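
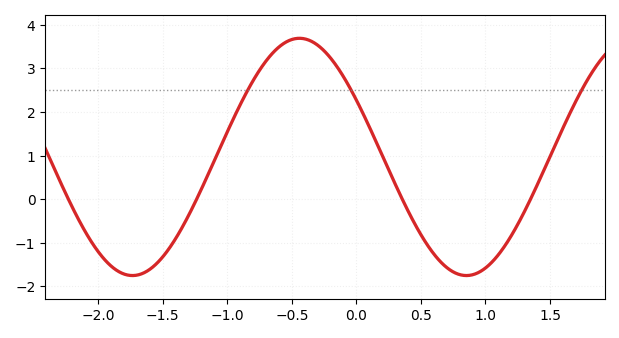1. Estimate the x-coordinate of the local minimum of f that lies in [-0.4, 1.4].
0.852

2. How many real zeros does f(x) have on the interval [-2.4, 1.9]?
4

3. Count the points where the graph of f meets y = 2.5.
3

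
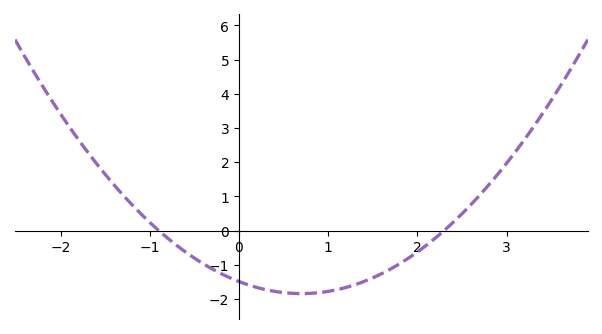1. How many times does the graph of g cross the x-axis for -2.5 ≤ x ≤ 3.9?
2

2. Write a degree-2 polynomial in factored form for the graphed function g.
y = 0.72(x + 0.9)(x - 2.3)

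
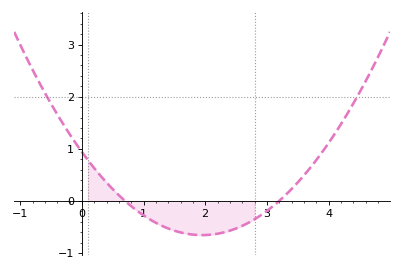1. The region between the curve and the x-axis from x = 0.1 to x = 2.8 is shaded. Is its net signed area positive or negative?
negative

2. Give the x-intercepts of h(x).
0.7, 3.2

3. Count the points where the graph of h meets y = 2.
2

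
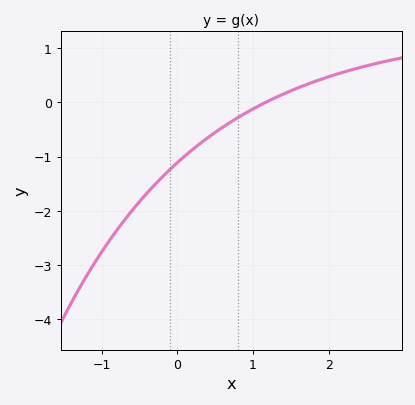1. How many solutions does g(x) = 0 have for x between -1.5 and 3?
1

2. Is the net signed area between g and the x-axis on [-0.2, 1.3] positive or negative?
negative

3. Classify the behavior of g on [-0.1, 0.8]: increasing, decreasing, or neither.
increasing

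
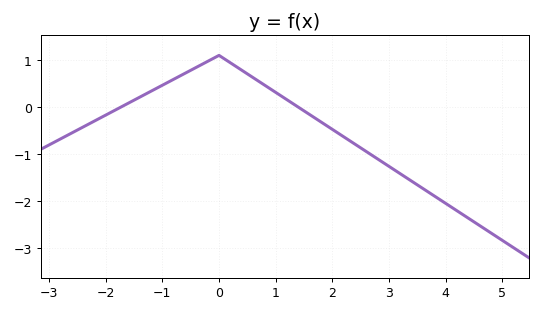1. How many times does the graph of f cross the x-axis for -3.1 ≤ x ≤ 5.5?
2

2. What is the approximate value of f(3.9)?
-2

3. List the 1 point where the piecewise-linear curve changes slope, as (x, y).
(0, 1.1)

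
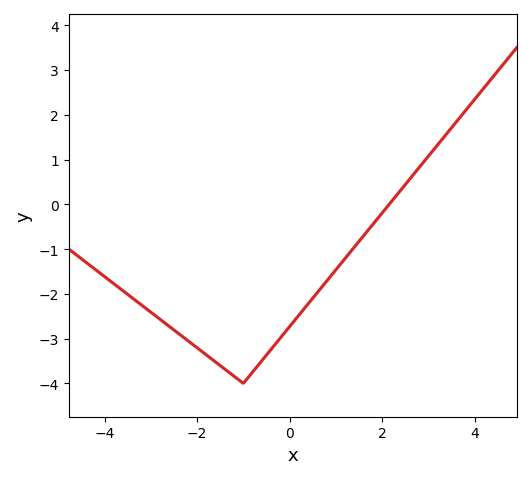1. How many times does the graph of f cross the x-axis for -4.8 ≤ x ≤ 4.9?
1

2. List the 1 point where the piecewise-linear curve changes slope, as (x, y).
(-1, -4)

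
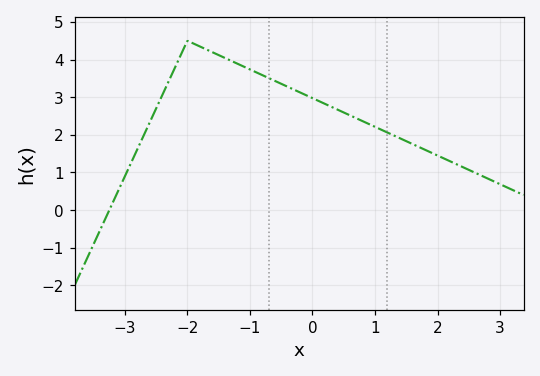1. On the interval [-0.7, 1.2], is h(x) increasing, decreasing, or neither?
decreasing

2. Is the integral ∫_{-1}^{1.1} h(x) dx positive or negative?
positive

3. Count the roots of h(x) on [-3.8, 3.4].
1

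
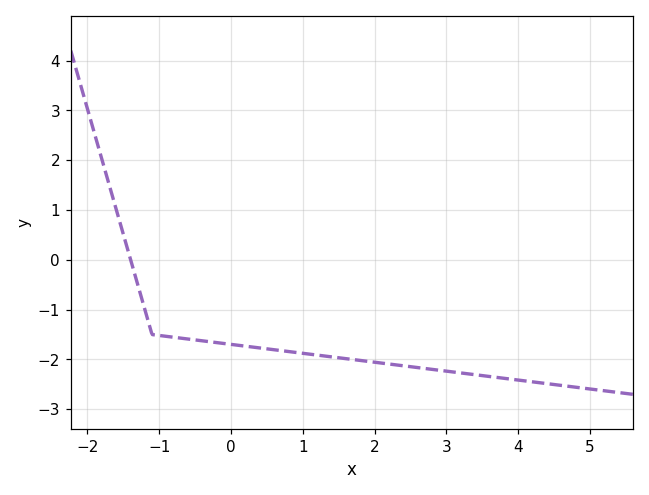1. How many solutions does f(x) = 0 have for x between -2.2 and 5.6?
1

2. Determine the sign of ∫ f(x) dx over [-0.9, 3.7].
negative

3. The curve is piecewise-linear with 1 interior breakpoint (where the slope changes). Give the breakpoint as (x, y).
(-1.1, -1.5)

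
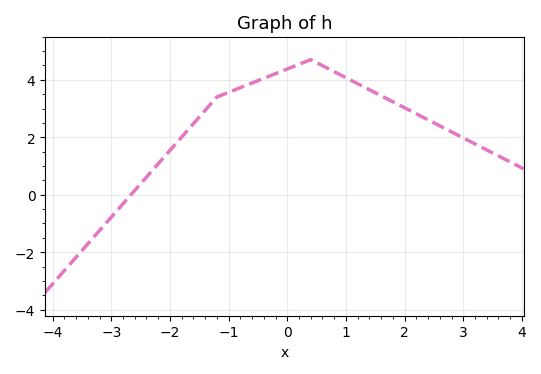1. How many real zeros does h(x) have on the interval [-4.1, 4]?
1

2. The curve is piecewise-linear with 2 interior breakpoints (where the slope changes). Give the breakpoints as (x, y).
(-1.2, 3.4); (0.4, 4.7)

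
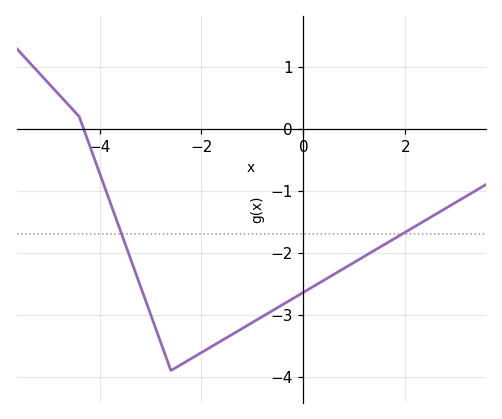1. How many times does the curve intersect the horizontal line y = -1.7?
2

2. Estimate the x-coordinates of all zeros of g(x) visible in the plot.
-4.31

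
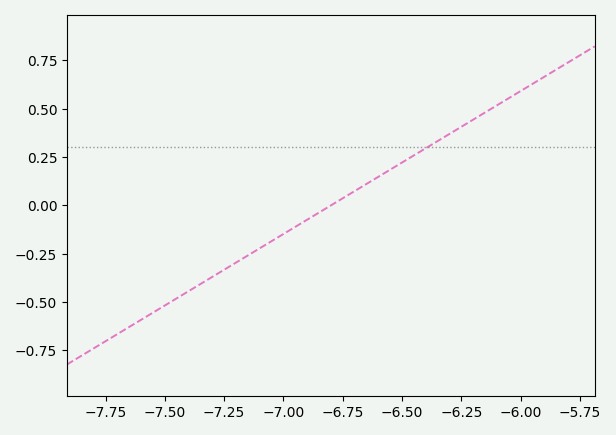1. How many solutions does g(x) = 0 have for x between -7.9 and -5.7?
1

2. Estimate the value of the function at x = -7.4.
-0.444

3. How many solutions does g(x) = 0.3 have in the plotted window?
1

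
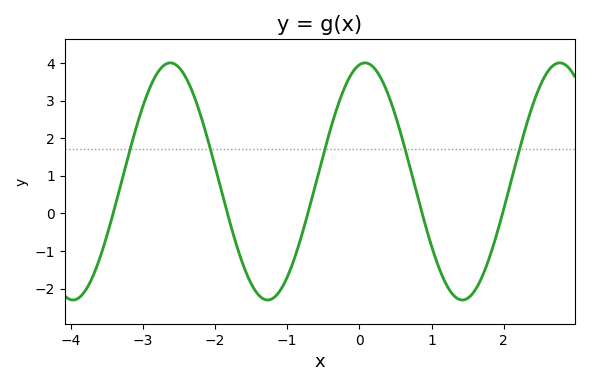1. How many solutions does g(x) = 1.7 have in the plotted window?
5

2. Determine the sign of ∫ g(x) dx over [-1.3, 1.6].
positive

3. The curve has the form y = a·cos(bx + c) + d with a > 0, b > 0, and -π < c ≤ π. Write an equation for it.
y = 3.15cos(2.3x - 0.18) + 0.85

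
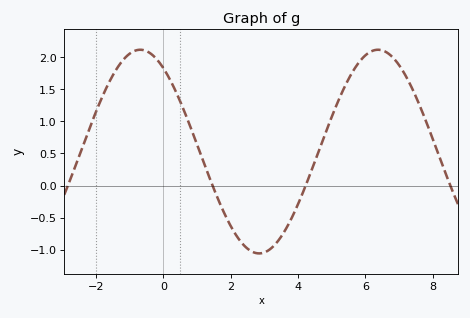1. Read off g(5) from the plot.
1.05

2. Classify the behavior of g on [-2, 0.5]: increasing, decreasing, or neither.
neither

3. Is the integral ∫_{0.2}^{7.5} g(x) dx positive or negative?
positive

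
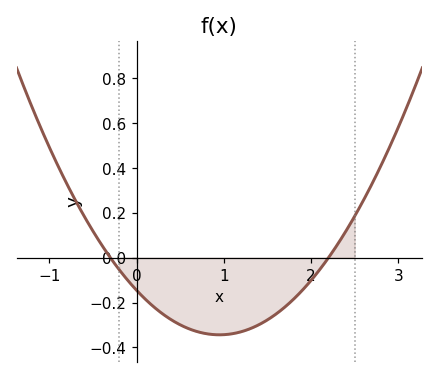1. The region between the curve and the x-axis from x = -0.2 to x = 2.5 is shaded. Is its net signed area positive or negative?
negative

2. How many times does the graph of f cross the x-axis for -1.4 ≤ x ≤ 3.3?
2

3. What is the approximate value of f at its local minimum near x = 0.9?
-0.34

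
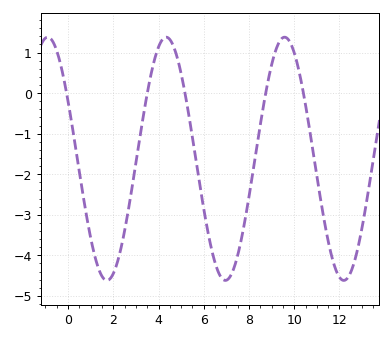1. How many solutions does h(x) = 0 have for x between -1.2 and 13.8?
5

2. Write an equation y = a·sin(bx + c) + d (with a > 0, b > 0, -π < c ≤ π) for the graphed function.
y = 3sin(1.2x + 2.7) - 1.62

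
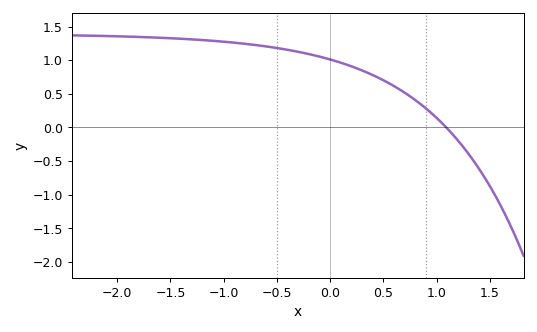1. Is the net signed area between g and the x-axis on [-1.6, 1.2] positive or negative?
positive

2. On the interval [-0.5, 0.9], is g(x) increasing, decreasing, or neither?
decreasing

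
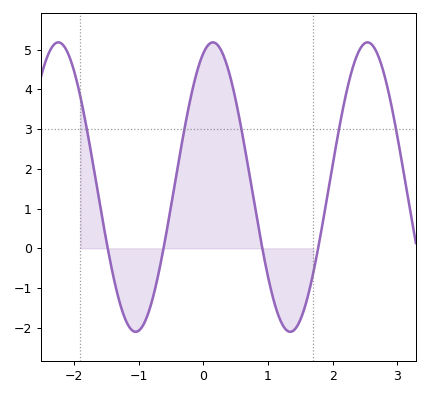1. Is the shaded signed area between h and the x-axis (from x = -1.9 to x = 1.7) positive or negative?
positive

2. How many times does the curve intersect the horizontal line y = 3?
5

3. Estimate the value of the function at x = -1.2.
-1.8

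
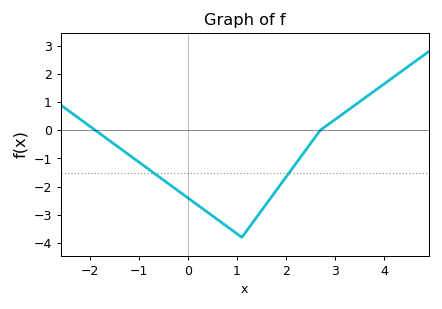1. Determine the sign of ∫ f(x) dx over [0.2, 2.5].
negative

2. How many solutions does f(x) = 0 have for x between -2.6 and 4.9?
2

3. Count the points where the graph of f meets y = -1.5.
2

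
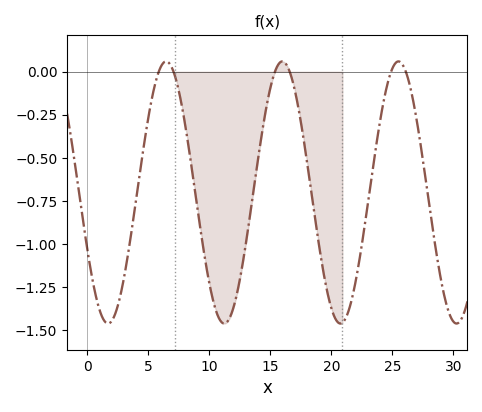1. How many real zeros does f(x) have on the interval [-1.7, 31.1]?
6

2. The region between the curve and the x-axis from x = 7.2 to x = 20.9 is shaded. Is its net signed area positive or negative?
negative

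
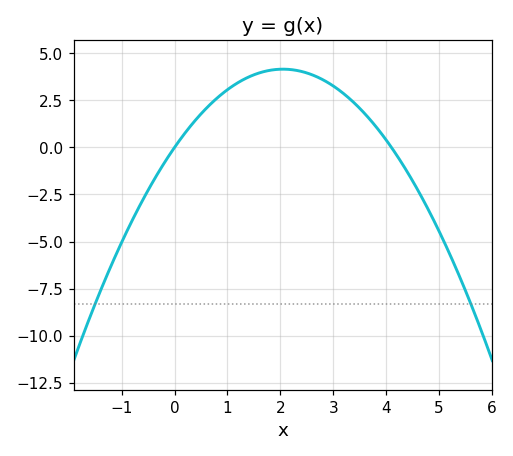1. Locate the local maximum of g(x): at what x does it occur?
2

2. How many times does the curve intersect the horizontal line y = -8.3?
2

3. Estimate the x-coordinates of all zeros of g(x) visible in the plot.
0, 4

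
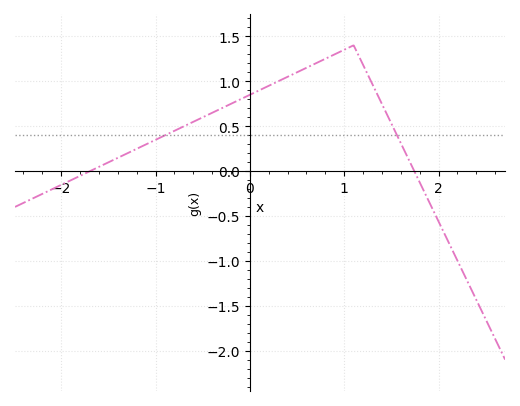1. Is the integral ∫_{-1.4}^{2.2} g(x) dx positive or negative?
positive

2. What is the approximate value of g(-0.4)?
0.65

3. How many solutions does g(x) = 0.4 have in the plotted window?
2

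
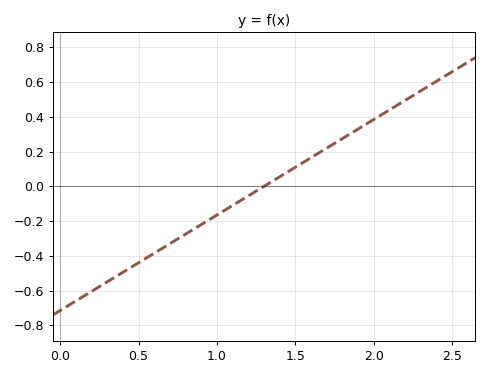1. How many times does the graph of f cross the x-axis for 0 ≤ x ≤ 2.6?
1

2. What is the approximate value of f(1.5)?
0.1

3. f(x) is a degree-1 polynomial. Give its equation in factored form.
y = 0.55(x - 1.3)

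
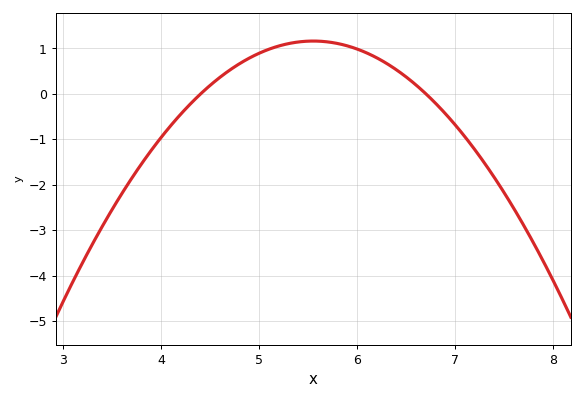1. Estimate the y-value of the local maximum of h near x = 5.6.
1.16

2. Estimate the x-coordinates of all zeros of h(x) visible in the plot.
4.4, 6.7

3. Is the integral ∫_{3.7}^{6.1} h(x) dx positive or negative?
positive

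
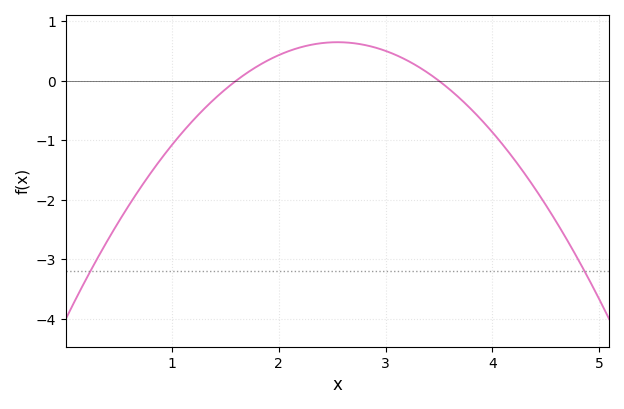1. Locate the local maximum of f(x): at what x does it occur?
2.5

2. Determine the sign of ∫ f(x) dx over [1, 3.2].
positive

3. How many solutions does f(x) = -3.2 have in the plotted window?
2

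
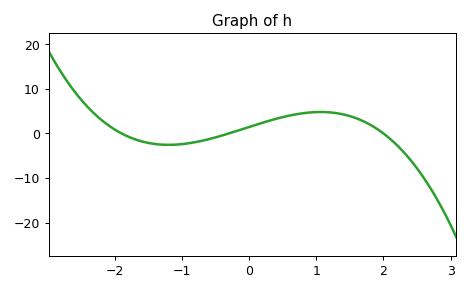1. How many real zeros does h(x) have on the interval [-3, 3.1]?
3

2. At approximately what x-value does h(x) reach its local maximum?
1.06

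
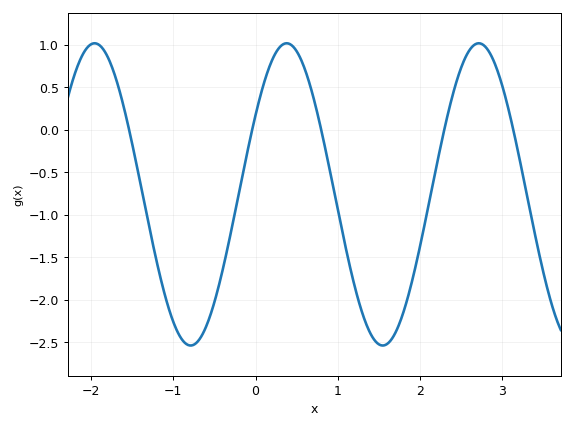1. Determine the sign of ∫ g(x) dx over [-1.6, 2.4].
negative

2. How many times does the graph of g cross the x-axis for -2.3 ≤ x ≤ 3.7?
5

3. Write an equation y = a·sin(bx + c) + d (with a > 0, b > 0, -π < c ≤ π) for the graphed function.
y = 1.78sin(2.7x + 0.55) - 0.76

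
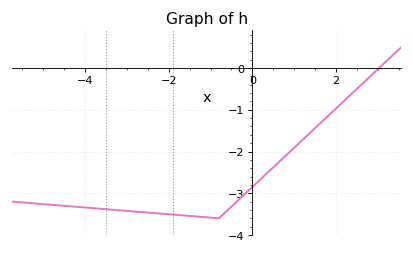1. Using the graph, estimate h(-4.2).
-3.3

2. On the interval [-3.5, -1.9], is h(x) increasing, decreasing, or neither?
decreasing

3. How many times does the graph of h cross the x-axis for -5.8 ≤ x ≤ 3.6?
1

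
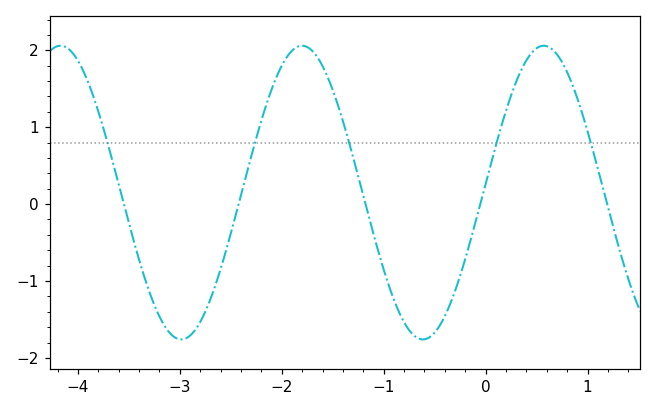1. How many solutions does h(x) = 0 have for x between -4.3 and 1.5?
5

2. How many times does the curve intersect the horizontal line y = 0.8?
5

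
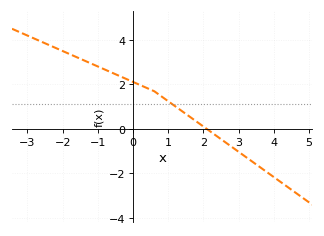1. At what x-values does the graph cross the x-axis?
2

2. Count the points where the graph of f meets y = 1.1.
1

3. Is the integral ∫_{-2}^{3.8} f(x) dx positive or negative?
positive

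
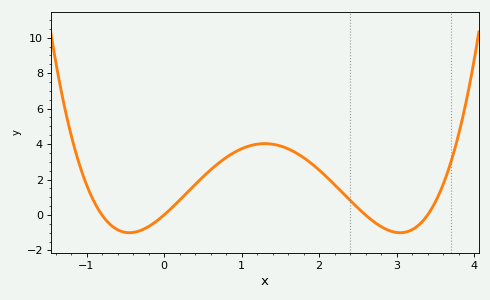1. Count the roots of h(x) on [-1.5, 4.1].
4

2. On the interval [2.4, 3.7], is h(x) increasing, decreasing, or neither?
neither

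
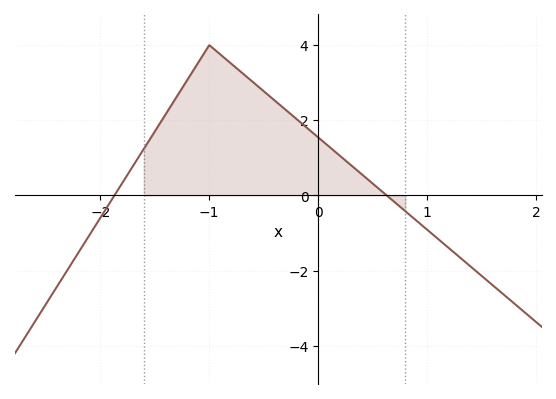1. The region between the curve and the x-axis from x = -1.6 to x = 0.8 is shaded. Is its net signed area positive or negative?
positive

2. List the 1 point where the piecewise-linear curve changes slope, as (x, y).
(-1, 4)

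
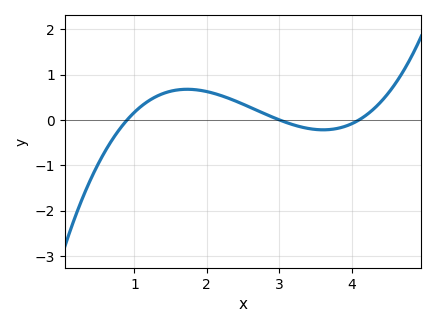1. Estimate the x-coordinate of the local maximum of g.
1.7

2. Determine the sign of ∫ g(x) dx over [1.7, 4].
positive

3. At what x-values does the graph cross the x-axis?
0.9, 3, 4.1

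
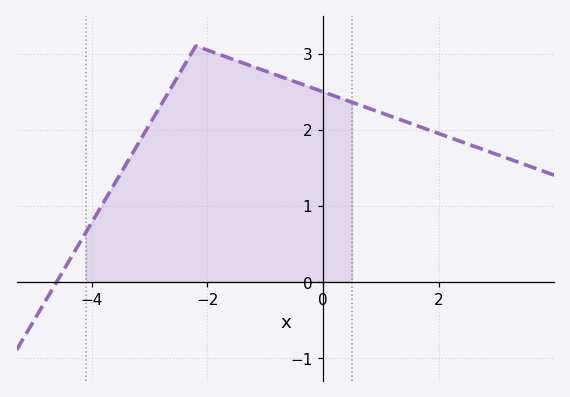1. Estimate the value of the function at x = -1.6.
2.9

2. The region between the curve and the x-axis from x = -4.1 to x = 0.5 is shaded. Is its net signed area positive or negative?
positive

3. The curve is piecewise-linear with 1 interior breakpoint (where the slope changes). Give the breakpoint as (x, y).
(-2.2, 3.1)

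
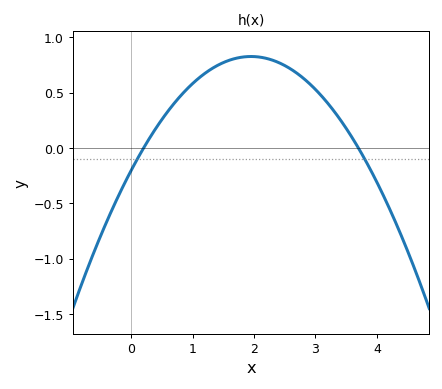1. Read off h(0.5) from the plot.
0.259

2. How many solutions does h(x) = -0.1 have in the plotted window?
2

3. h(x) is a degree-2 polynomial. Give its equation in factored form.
y = -0.27(x - 0.2)(x - 3.7)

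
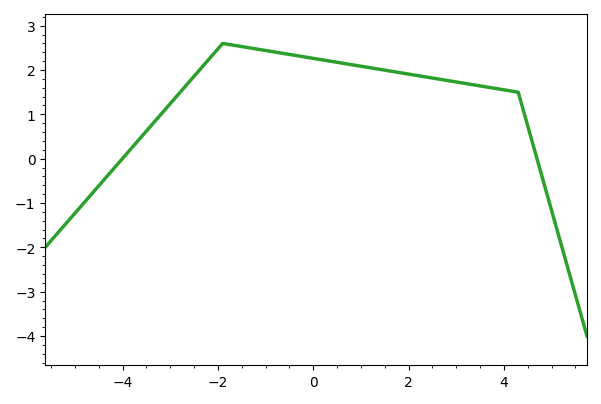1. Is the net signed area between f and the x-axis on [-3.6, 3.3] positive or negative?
positive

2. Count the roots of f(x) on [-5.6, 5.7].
2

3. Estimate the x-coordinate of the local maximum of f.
-1.9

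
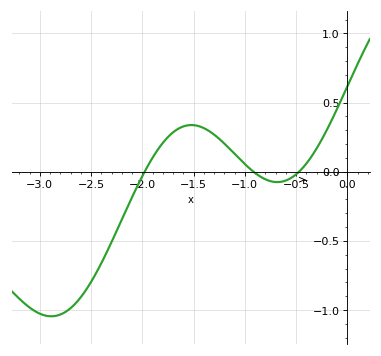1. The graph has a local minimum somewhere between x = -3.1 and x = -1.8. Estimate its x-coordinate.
-2.9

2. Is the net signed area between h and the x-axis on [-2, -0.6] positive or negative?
positive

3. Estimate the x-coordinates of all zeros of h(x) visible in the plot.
-2, -0.9, -0.45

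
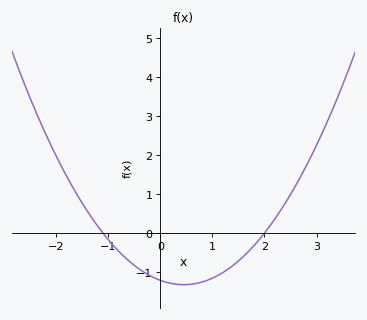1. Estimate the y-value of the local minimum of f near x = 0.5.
-1.3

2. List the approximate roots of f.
-1.1, 2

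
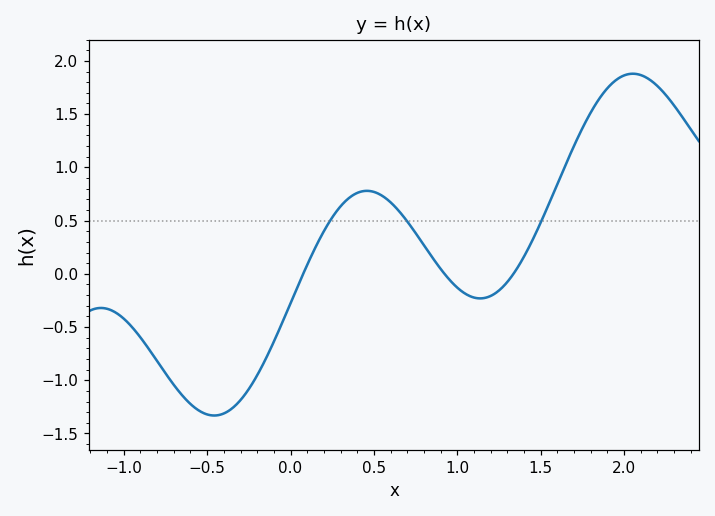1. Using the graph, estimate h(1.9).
1.74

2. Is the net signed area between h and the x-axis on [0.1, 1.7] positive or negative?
positive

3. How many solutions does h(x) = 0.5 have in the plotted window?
3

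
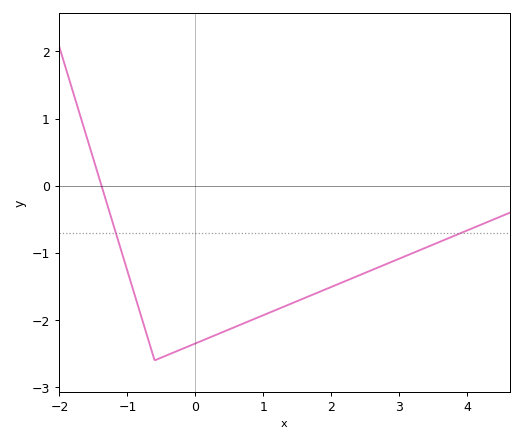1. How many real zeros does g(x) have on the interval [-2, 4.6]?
1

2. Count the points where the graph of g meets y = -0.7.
2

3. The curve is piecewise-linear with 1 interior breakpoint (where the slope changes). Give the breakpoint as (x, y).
(-0.6, -2.6)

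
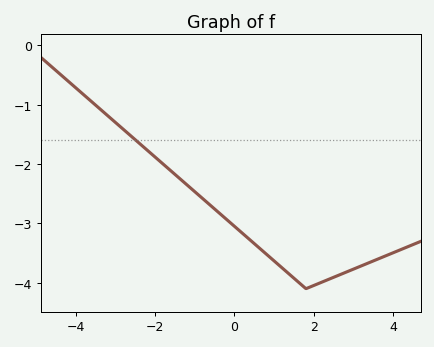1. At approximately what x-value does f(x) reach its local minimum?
1.8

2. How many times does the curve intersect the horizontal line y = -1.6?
1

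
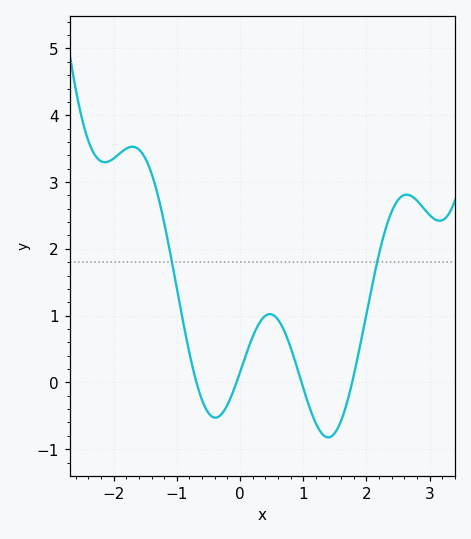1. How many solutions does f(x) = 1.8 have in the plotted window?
2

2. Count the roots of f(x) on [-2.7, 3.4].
4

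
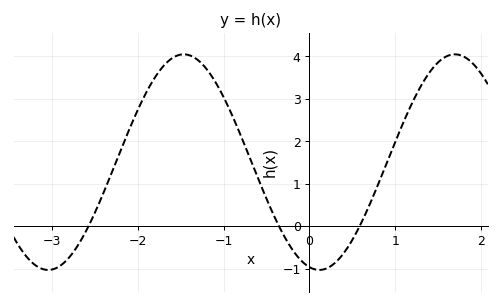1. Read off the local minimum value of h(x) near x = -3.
-1.03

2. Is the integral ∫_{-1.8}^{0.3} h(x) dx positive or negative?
positive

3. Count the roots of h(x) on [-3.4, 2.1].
3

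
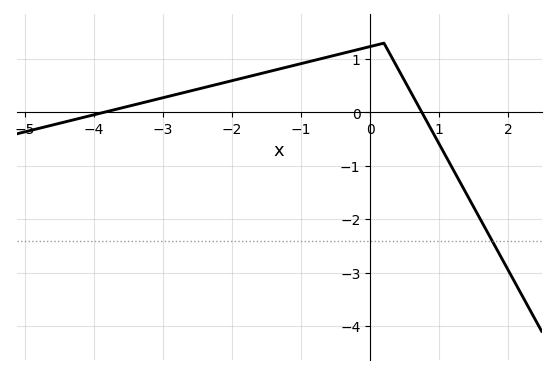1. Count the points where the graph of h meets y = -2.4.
1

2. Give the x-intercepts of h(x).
-3.87, 0.75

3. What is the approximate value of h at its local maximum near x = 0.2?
1.3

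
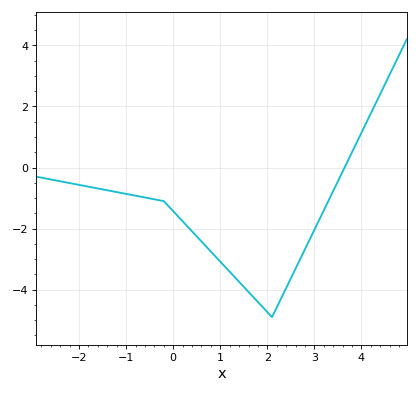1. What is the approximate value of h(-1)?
-0.8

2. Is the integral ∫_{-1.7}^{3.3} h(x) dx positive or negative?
negative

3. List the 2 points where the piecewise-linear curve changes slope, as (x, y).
(-0.2, -1.1); (2.1, -4.9)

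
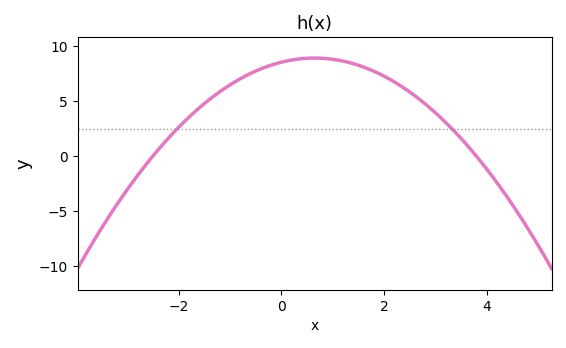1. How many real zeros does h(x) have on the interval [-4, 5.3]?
2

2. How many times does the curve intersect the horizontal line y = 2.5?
2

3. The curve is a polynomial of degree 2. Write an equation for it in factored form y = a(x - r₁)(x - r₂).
y = -0.9(x + 2.5)(x - 3.8)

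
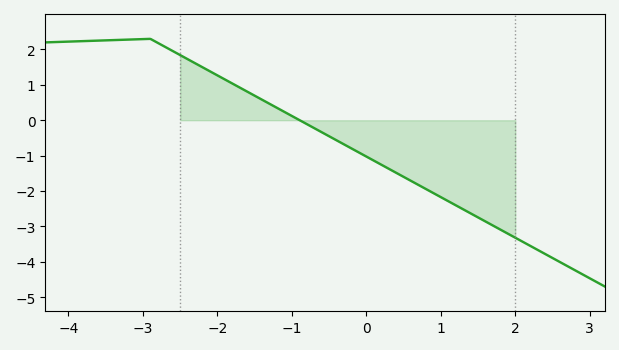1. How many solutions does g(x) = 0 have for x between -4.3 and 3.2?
1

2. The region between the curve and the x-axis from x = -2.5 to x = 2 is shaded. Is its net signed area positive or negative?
negative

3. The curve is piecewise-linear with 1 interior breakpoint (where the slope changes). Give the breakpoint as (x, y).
(-2.9, 2.3)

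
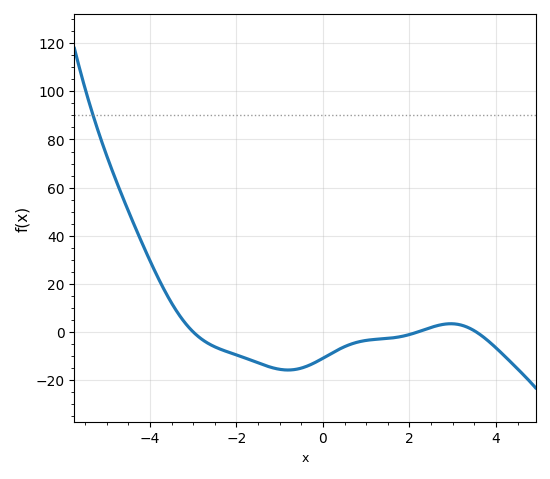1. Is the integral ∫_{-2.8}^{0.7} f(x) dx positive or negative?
negative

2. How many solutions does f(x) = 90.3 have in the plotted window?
1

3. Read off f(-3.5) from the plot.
12.2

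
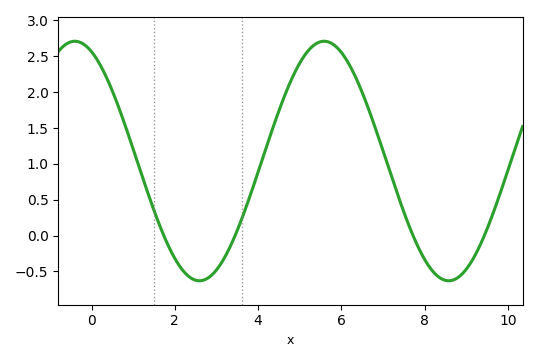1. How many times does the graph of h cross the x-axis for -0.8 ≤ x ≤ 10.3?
4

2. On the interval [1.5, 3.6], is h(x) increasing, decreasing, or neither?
neither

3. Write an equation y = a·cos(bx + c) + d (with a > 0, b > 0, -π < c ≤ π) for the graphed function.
y = 1.67cos(1.1x + 0.42) + 1.04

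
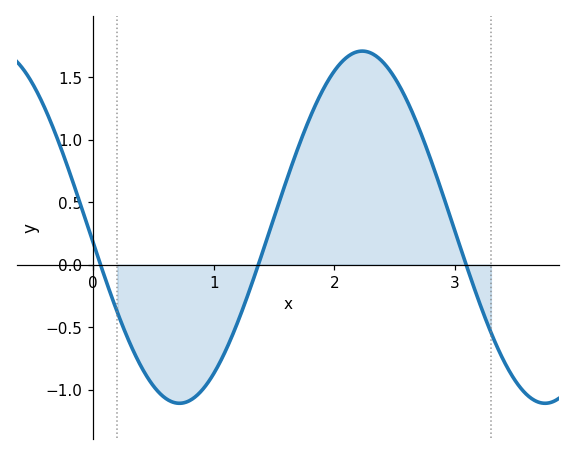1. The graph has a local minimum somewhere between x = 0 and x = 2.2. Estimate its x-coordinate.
0.715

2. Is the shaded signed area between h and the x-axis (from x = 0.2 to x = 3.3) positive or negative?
positive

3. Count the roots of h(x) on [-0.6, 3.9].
3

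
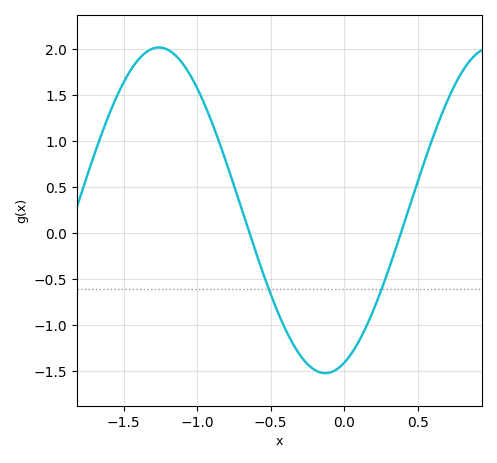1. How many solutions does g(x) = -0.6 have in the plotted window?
2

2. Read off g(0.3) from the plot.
-0.4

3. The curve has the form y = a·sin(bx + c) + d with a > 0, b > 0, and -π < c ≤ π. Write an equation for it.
y = 1.77sin(2.8x - 1.2) + 0.25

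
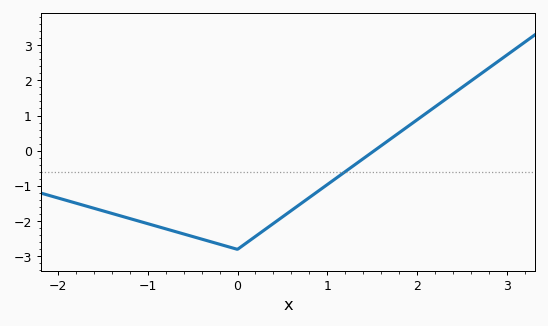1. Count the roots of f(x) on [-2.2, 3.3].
1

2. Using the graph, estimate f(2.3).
1.4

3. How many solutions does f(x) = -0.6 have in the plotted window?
1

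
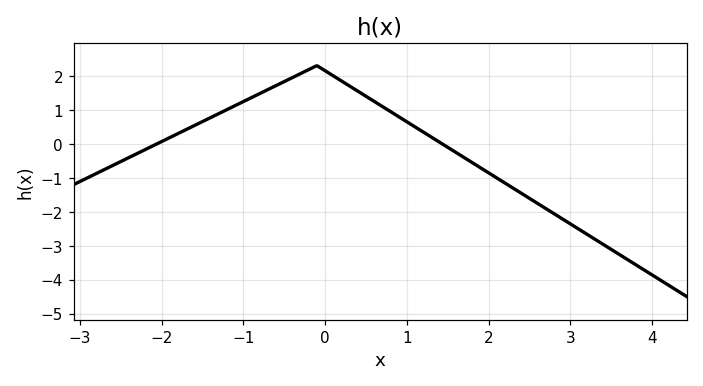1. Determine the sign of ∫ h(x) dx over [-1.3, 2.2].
positive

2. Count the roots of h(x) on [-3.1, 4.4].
2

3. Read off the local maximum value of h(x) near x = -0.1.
2.3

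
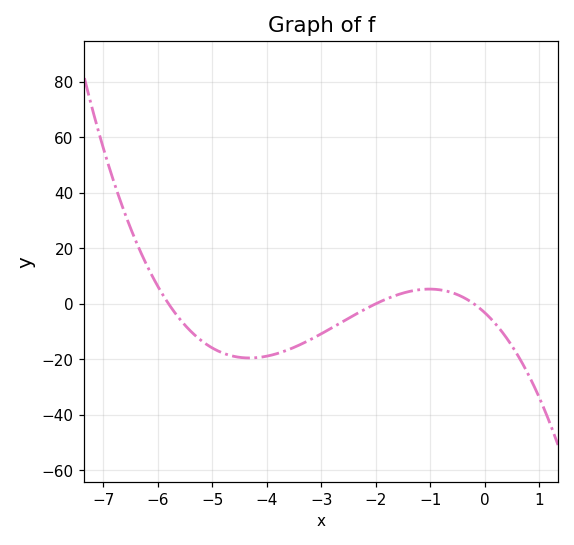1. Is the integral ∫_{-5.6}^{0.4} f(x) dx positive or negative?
negative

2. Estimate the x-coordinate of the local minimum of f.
-4.32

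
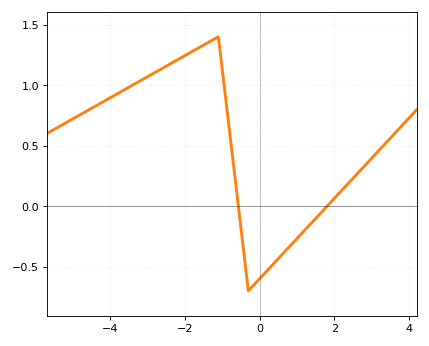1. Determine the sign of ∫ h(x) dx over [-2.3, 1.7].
positive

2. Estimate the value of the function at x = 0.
-0.6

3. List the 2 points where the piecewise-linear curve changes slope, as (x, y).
(-1.1, 1.4); (-0.3, -0.7)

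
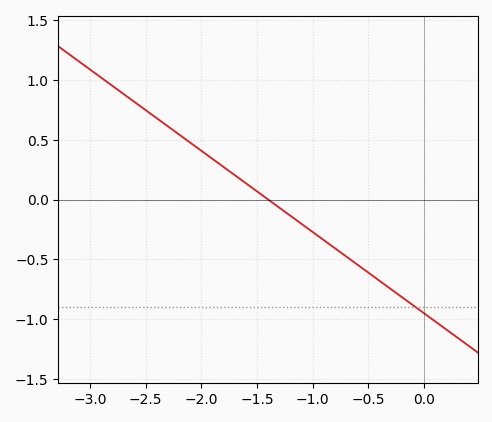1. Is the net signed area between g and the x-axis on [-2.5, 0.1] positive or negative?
negative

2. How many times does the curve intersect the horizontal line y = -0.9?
1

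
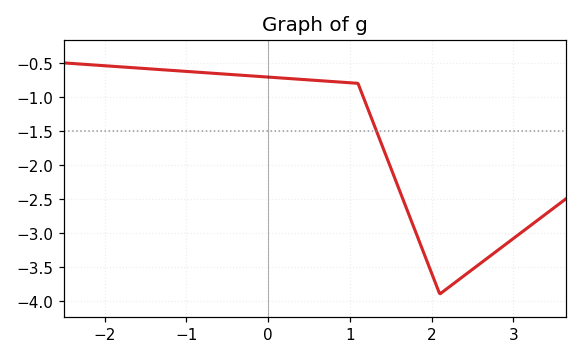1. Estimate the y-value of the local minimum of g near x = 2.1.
-3.9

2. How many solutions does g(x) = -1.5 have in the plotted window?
1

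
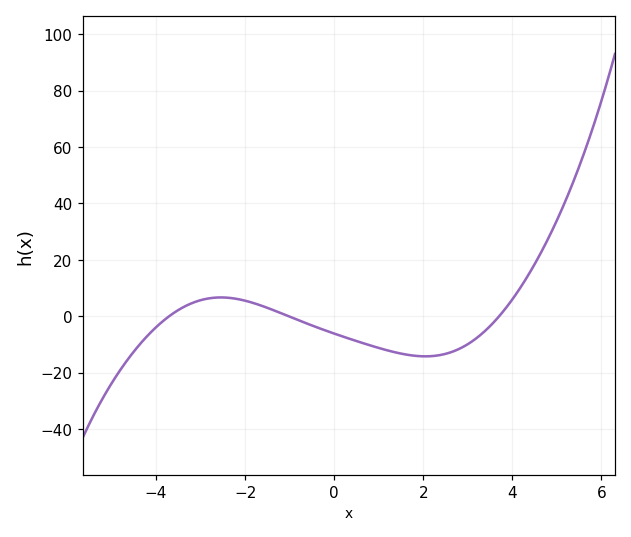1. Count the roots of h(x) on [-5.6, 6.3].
3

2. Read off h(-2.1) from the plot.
5.87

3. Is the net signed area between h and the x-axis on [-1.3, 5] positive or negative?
negative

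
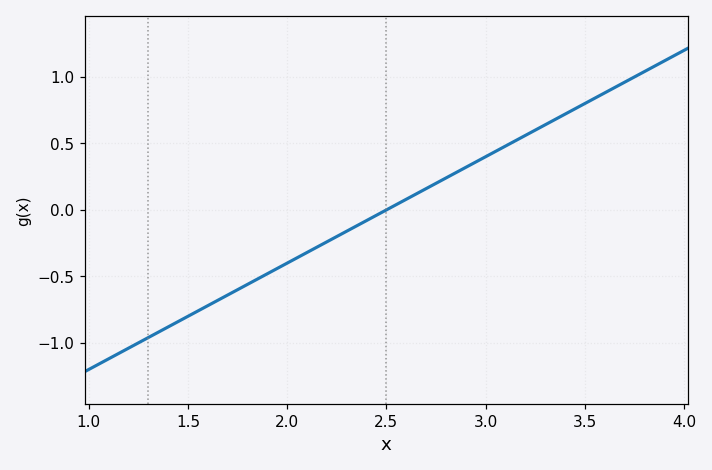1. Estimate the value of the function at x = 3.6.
0.88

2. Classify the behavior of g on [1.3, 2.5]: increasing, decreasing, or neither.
increasing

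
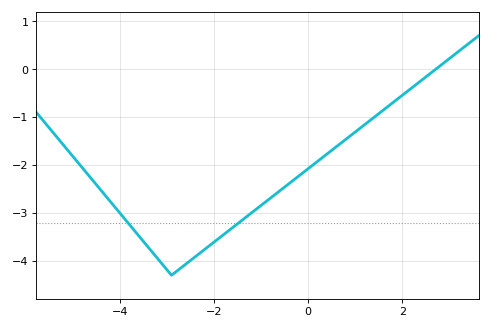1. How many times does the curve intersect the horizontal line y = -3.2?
2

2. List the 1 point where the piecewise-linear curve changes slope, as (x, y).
(-2.9, -4.3)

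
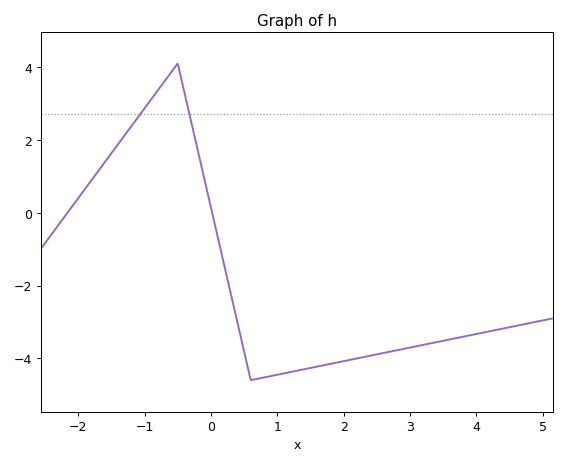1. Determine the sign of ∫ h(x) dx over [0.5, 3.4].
negative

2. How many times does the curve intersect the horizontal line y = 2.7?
2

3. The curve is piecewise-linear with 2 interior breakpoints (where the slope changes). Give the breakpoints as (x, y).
(-0.5, 4.1); (0.6, -4.6)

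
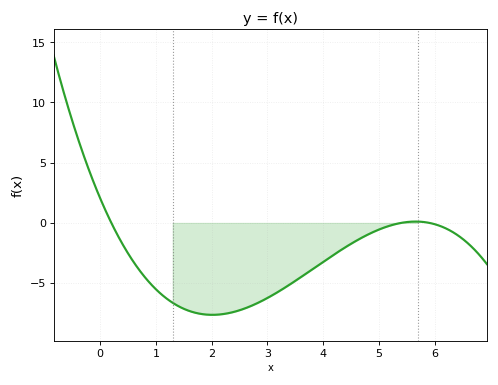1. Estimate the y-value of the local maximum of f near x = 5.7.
0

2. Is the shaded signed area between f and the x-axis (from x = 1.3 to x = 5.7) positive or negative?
negative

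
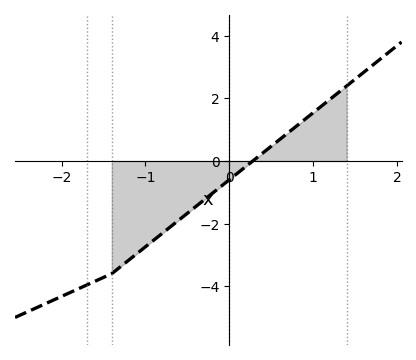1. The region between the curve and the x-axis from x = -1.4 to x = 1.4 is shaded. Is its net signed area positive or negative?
negative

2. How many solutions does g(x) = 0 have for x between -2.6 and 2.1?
1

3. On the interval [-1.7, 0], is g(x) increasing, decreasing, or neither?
increasing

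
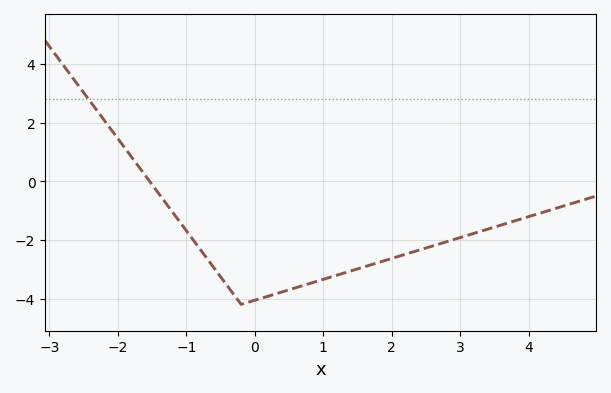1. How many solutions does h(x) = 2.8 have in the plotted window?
1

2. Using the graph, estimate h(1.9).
-2.8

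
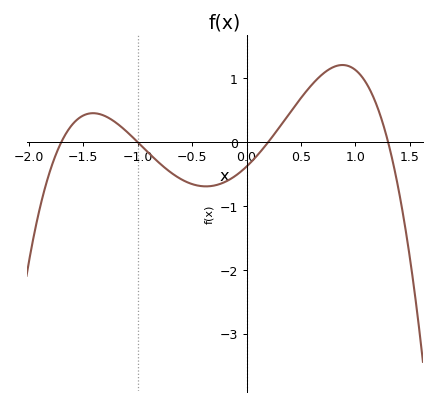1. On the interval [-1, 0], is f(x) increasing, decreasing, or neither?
neither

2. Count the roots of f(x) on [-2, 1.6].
4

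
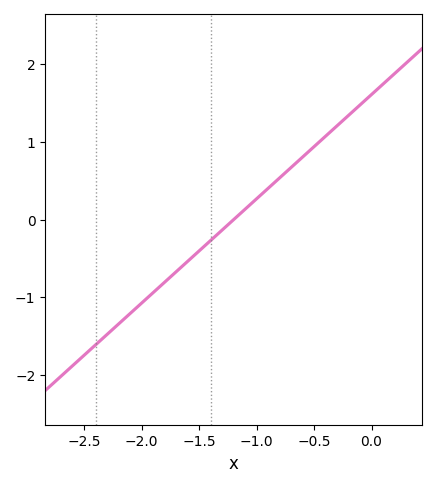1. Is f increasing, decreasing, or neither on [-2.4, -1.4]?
increasing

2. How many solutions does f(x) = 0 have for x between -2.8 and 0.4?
1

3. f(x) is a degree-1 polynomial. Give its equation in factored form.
y = 1.34(x + 1.2)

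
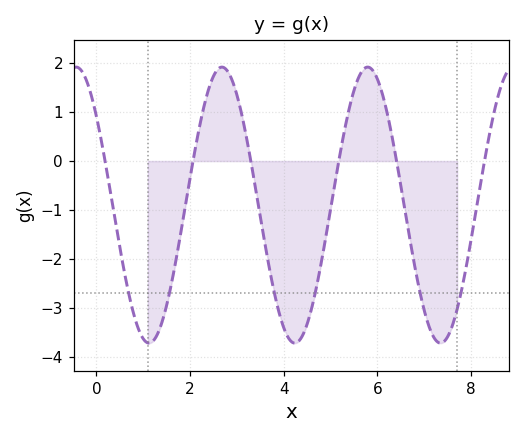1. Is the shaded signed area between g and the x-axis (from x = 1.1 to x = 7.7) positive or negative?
negative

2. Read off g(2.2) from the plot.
0.694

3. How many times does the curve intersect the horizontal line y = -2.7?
6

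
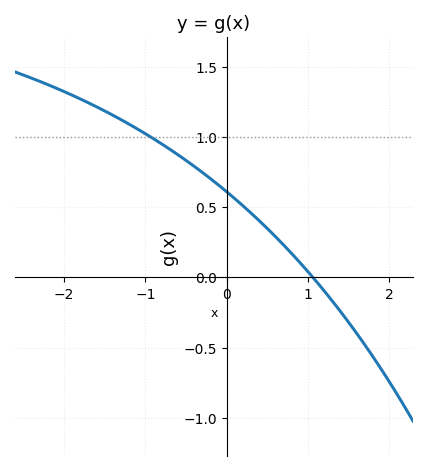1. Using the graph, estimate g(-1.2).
1.09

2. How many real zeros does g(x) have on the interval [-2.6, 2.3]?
1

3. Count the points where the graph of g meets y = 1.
1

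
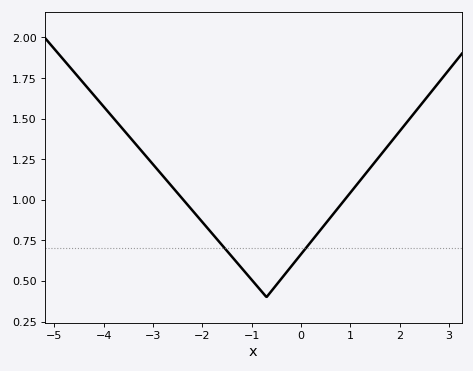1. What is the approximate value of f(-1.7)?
0.76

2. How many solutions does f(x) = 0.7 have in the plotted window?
2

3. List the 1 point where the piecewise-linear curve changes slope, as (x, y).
(-0.7, 0.4)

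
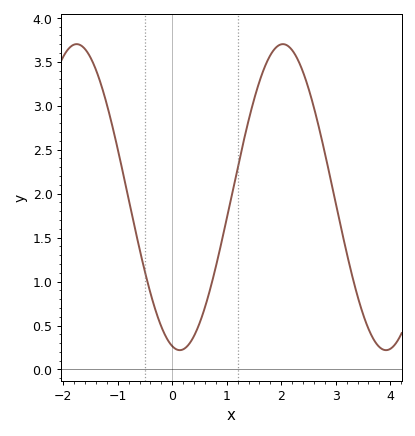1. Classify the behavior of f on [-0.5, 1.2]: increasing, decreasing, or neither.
neither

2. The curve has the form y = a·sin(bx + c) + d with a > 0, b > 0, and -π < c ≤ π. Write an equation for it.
y = 1.74sin(1.7x - 1.8) + 1.96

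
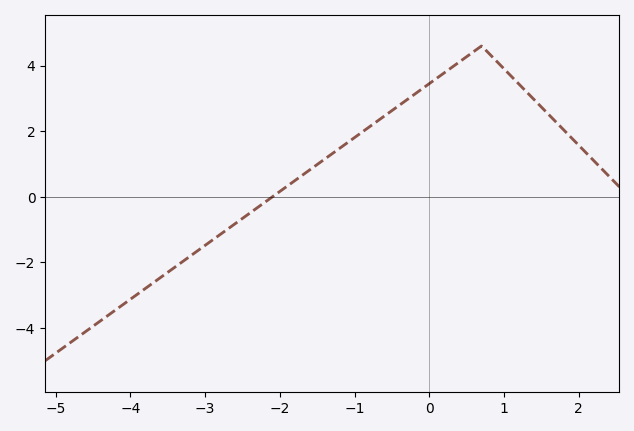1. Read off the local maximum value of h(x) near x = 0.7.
4.6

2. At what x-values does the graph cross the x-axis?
-2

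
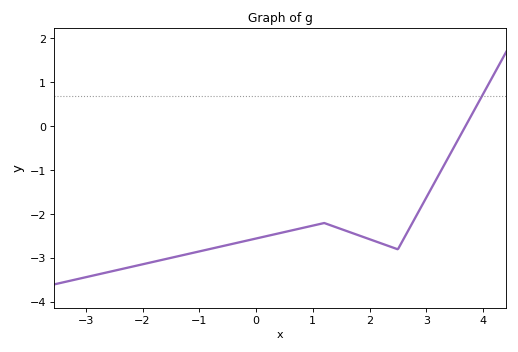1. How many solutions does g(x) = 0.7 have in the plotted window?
1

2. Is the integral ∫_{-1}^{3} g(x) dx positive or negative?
negative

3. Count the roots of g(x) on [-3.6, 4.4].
1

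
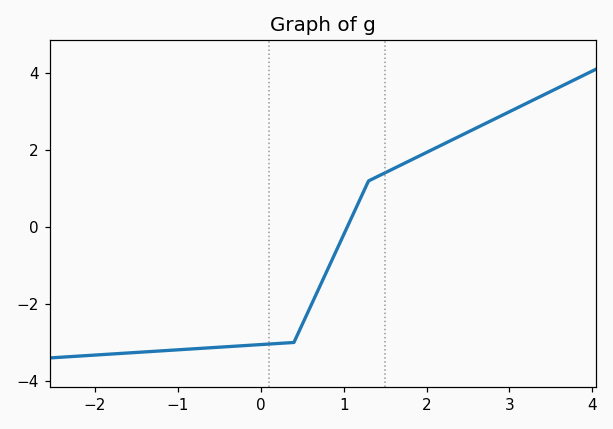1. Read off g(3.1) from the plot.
3.1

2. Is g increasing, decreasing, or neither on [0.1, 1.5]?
increasing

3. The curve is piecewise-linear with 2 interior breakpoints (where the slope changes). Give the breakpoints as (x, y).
(0.4, -3); (1.3, 1.2)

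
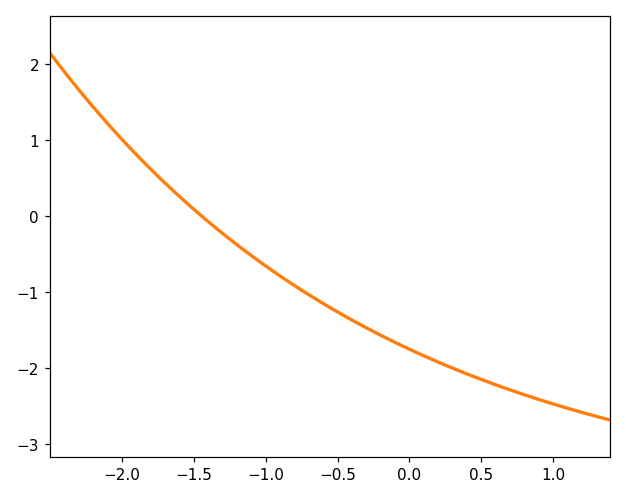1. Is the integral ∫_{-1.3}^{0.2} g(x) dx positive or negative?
negative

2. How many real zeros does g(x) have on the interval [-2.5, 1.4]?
1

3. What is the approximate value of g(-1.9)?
0.8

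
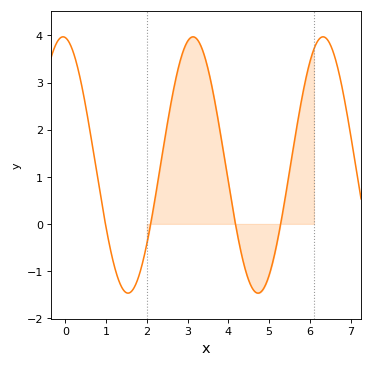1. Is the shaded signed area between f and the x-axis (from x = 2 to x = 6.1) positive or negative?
positive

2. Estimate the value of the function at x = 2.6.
2.6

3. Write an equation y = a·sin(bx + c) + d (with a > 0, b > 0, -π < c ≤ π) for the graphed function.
y = 2.72sin(1.97x + 1.68) + 1.25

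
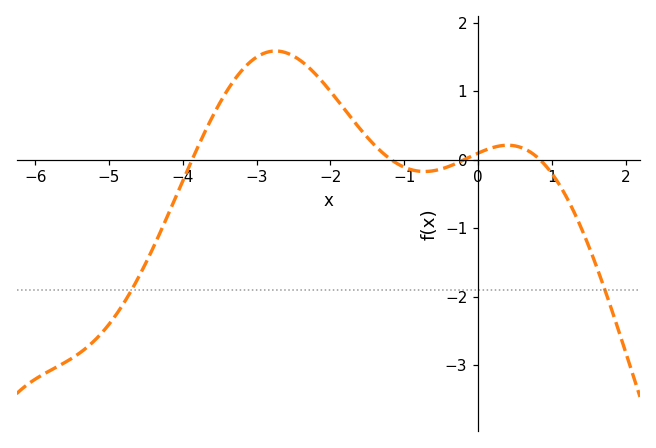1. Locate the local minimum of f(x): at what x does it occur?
-0.724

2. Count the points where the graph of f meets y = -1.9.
2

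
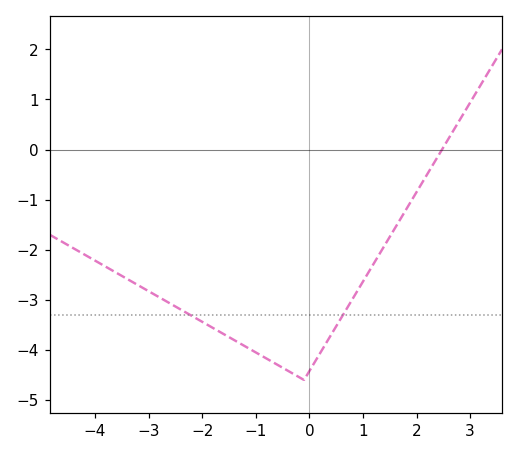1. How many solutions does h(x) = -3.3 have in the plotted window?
2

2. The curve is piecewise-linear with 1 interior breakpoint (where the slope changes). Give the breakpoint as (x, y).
(-0.1, -4.6)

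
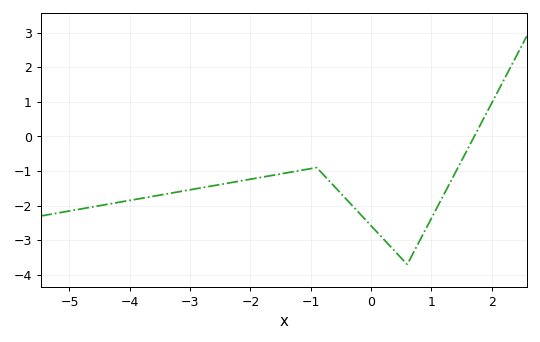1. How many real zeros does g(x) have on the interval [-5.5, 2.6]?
1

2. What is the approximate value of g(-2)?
-1.2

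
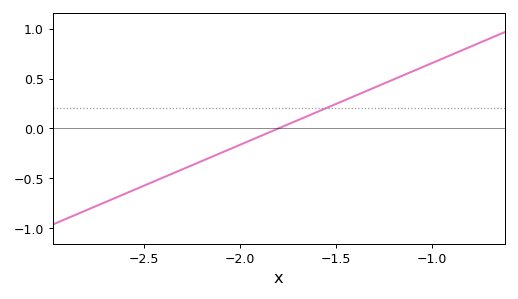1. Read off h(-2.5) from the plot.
-0.55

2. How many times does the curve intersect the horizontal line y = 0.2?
1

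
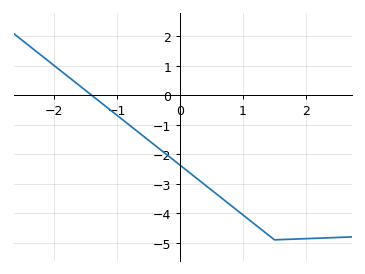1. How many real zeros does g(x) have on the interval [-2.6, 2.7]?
1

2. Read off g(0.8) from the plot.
-3.72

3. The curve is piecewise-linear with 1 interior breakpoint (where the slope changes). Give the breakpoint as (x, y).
(1.5, -4.9)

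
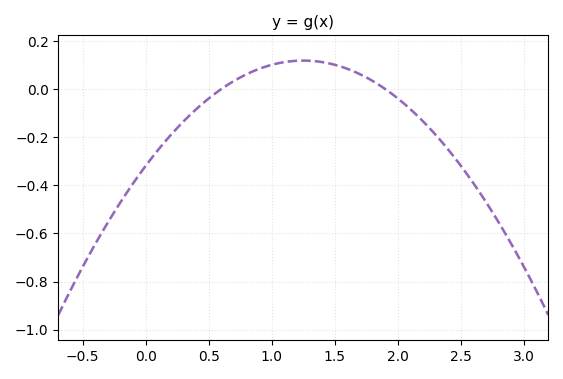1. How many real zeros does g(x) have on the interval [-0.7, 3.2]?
2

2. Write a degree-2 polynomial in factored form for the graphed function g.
y = -0.28(x - 0.6)(x - 1.9)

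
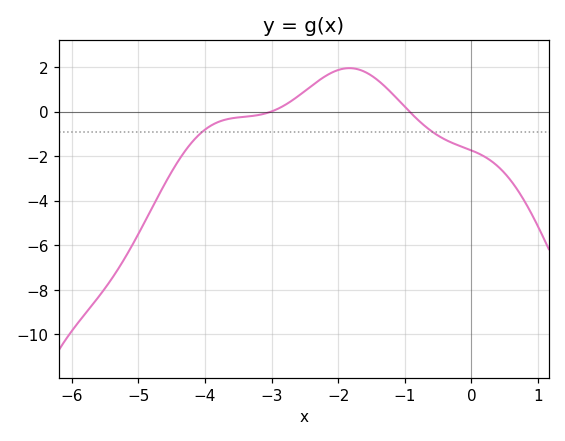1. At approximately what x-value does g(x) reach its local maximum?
-1.8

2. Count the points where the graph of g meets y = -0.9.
2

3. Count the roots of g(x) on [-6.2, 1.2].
2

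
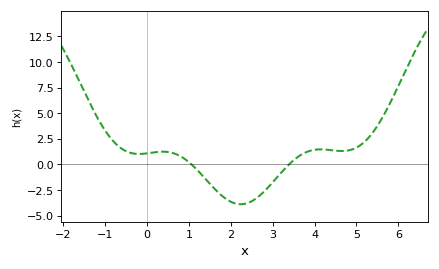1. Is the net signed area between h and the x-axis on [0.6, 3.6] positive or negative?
negative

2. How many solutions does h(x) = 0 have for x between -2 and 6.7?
2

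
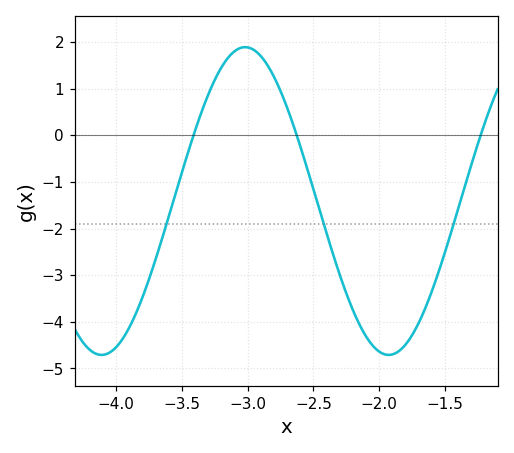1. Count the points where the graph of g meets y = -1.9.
3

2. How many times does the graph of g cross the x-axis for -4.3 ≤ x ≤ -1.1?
3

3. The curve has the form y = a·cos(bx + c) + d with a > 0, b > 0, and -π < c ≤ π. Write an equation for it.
y = 3.3cos(2.9x + 2.4) - 1.41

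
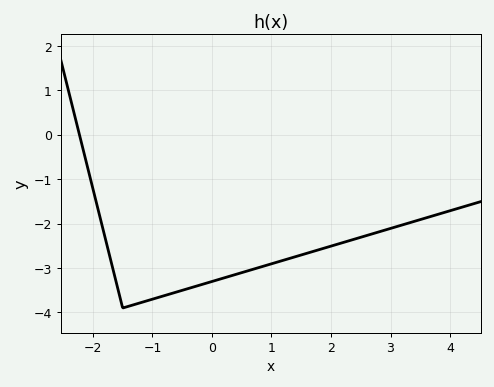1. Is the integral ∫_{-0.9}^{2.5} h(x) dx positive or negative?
negative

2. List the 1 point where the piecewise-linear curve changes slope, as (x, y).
(-1.5, -3.9)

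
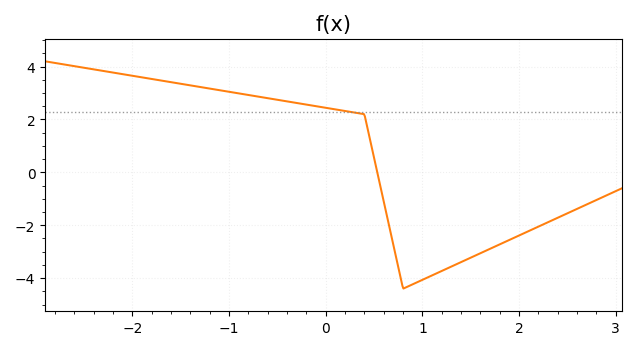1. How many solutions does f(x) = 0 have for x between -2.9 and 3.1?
1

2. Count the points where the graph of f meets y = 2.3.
1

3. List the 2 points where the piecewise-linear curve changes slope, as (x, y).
(0.4, 2.2); (0.8, -4.4)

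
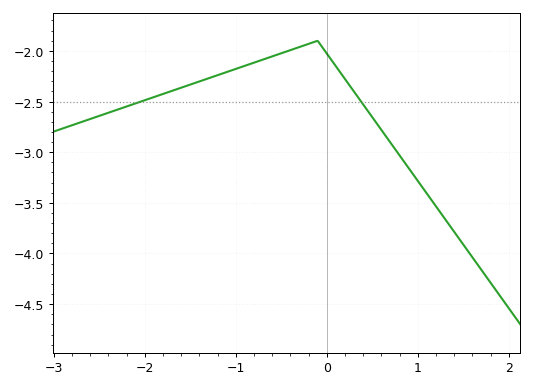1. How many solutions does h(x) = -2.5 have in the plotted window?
2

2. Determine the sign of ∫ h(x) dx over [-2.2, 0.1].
negative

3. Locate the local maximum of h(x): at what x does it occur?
-0.101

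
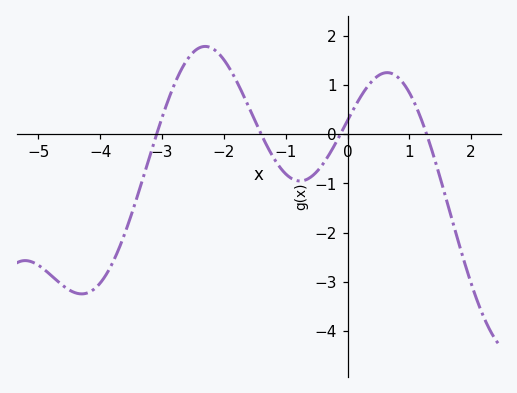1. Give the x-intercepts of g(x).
-3, -1.4, -0.2, 1.2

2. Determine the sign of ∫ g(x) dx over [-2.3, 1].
positive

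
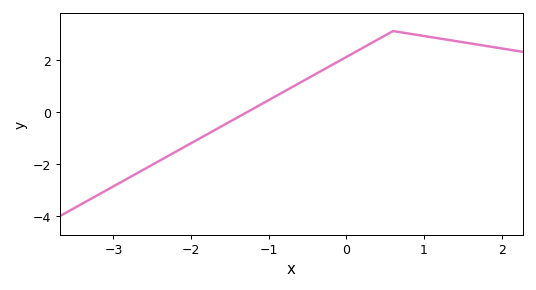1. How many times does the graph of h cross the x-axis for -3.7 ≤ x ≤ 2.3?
1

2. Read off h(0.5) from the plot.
2.93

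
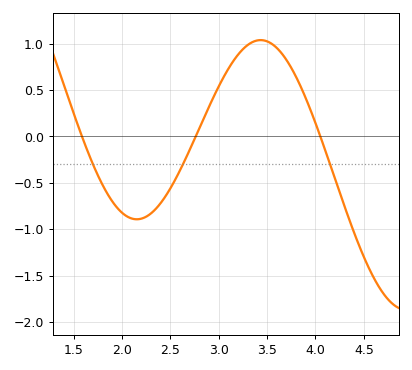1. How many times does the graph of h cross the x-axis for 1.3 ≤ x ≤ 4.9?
3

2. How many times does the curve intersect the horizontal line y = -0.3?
3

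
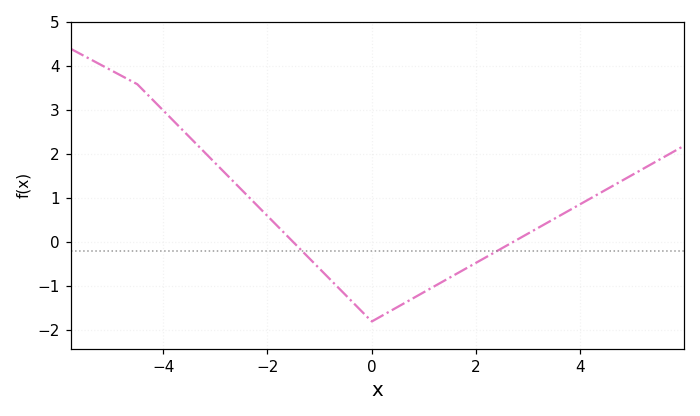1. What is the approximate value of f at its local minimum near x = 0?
-1.8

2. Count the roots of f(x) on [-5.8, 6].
2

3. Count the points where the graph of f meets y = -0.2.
2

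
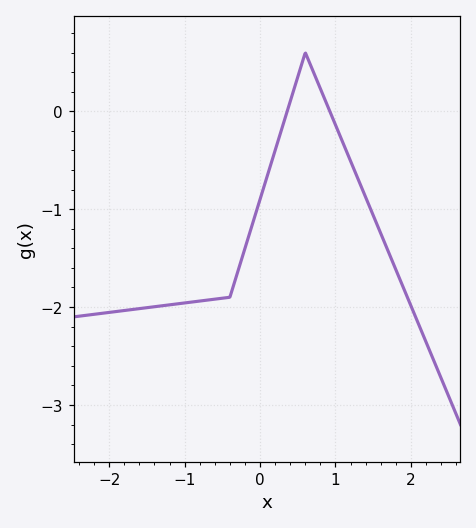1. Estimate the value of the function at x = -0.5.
-1.9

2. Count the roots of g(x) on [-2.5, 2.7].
2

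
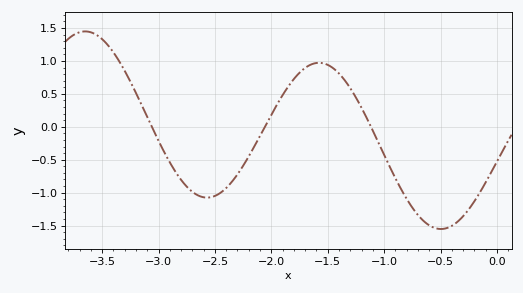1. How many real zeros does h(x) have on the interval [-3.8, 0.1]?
3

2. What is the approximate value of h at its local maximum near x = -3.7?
1.45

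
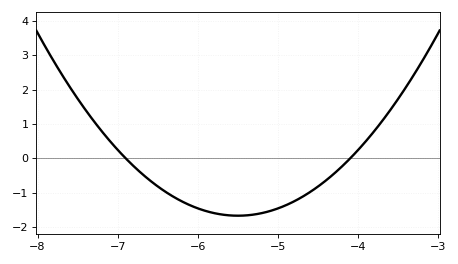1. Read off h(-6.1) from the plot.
-1.4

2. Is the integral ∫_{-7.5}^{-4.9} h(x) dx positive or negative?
negative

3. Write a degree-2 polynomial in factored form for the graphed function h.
y = 0.85(x + 6.9)(x + 4.1)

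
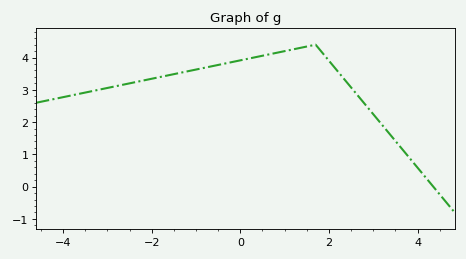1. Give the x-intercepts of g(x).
4.4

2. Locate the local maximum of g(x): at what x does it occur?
1.6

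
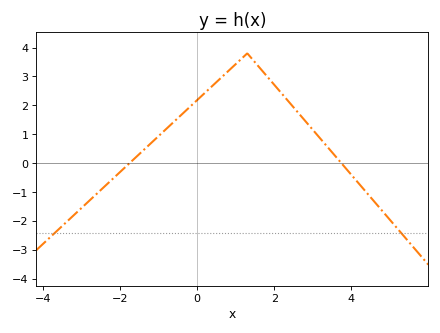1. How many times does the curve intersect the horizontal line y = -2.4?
2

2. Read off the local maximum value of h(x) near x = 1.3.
3.8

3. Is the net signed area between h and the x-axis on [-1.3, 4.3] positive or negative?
positive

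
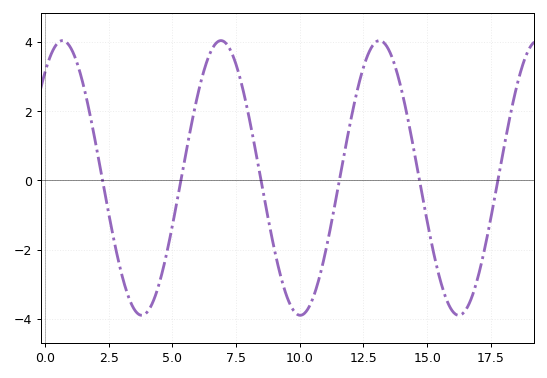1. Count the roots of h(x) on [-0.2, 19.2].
6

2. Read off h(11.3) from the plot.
-1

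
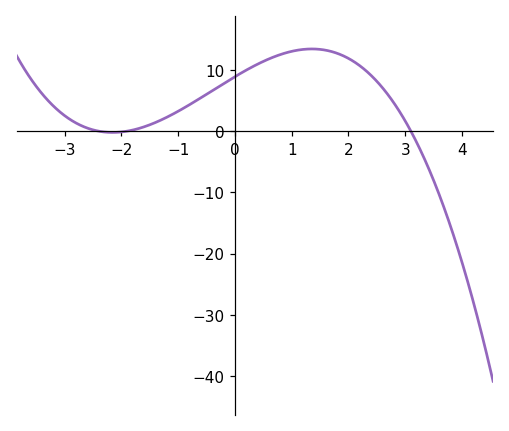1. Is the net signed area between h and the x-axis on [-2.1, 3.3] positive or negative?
positive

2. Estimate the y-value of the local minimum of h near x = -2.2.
0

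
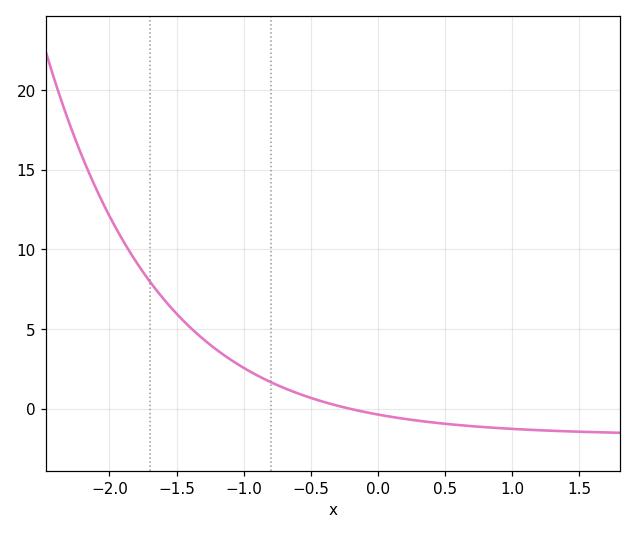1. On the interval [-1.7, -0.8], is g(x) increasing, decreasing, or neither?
decreasing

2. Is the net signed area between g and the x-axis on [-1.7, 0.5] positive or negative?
positive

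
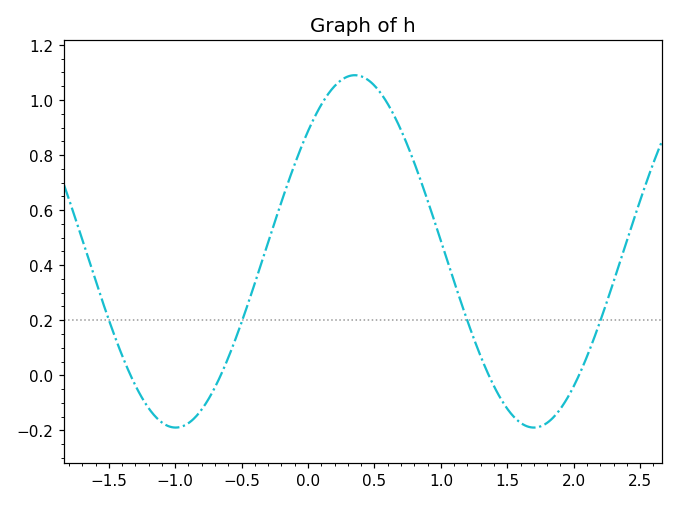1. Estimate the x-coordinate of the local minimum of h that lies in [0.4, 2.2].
1.7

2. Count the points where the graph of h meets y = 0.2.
4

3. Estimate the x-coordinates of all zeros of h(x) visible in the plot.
-1.34, -0.657, 1.36, 2.04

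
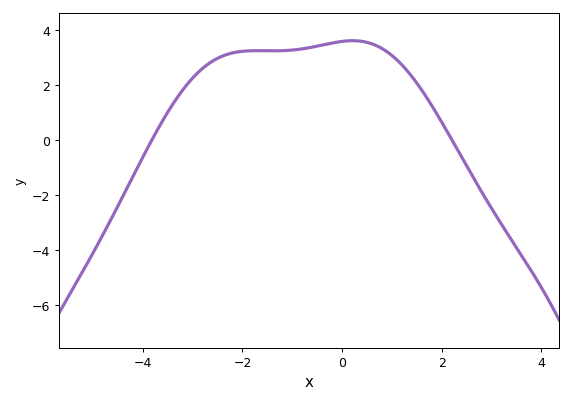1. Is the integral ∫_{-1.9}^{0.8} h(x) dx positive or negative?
positive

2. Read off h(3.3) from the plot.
-3.33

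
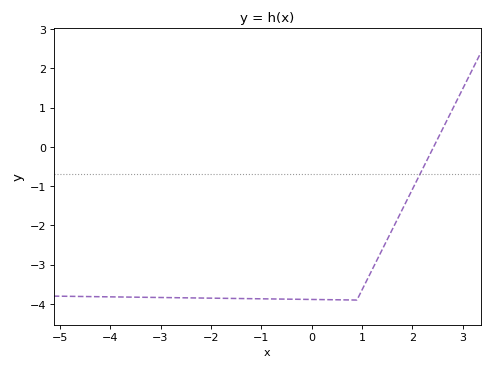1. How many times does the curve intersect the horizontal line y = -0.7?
1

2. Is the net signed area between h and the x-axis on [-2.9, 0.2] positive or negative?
negative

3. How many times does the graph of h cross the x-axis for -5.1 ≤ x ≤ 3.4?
1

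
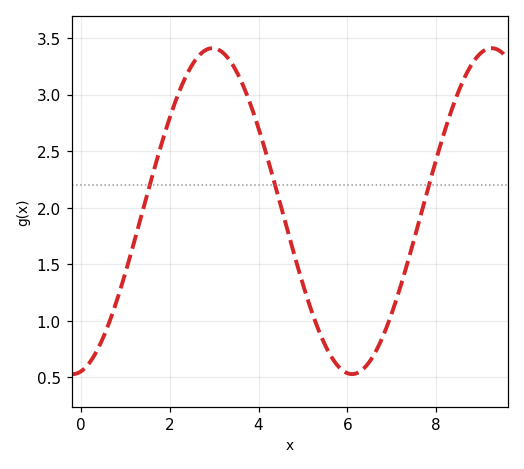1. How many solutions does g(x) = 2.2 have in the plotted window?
3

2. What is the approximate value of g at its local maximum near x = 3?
3.4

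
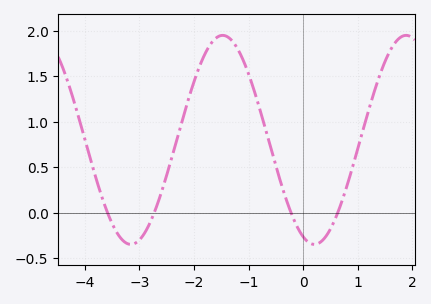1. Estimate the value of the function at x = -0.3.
0.1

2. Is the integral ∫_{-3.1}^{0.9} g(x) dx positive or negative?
positive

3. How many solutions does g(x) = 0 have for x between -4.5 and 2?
4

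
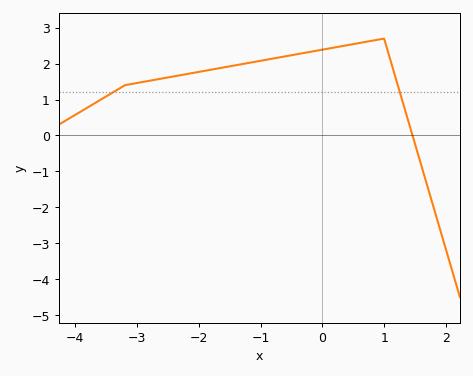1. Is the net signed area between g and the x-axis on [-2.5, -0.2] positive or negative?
positive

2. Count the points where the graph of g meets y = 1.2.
2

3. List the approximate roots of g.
1.5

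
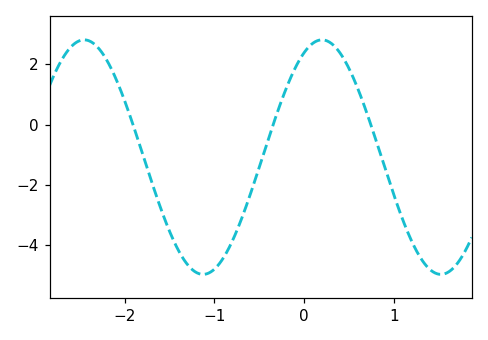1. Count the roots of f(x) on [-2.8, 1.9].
3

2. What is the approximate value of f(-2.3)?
2.6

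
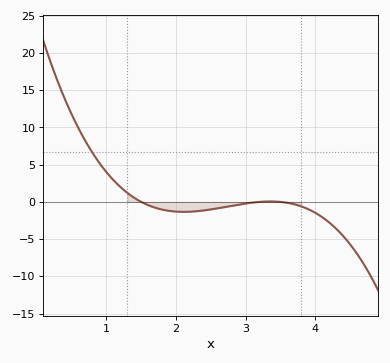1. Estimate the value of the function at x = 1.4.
0.548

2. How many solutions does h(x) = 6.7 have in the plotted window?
1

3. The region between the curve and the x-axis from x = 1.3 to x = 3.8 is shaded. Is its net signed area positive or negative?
negative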